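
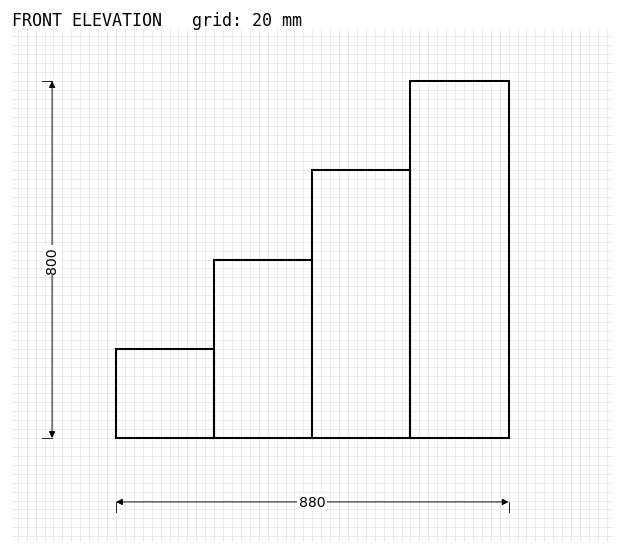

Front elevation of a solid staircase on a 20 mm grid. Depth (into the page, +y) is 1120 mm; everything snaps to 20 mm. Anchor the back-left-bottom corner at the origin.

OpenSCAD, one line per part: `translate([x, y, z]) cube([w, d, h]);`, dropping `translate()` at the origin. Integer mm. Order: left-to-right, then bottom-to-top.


cube([220, 1120, 200]);
translate([220, 0, 0]) cube([220, 1120, 400]);
translate([440, 0, 0]) cube([220, 1120, 600]);
translate([660, 0, 0]) cube([220, 1120, 800]);


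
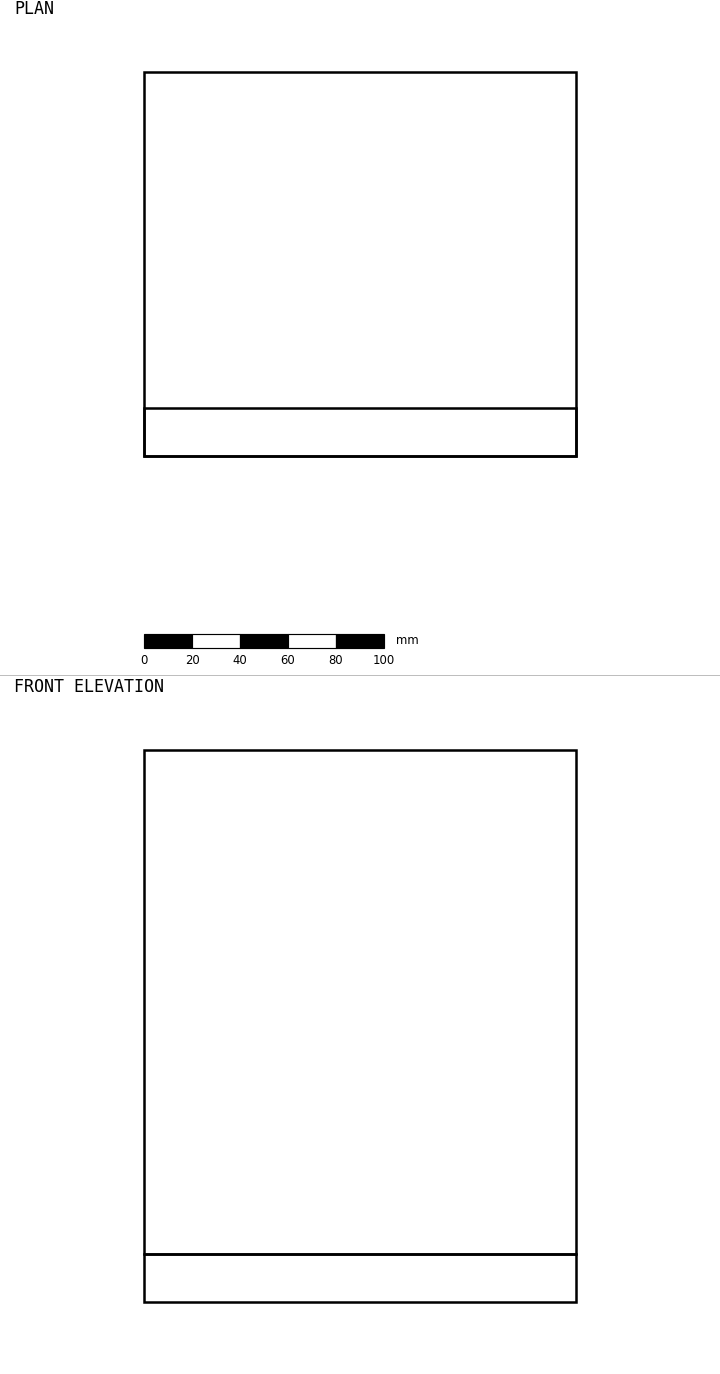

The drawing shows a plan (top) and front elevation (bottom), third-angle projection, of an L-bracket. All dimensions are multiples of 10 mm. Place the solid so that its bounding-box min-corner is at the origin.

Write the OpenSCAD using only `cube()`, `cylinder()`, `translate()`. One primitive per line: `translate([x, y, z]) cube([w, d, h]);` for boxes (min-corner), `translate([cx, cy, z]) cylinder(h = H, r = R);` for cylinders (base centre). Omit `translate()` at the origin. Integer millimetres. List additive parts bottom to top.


cube([180, 160, 20]);
translate([0, 0, 20]) cube([180, 20, 210]);


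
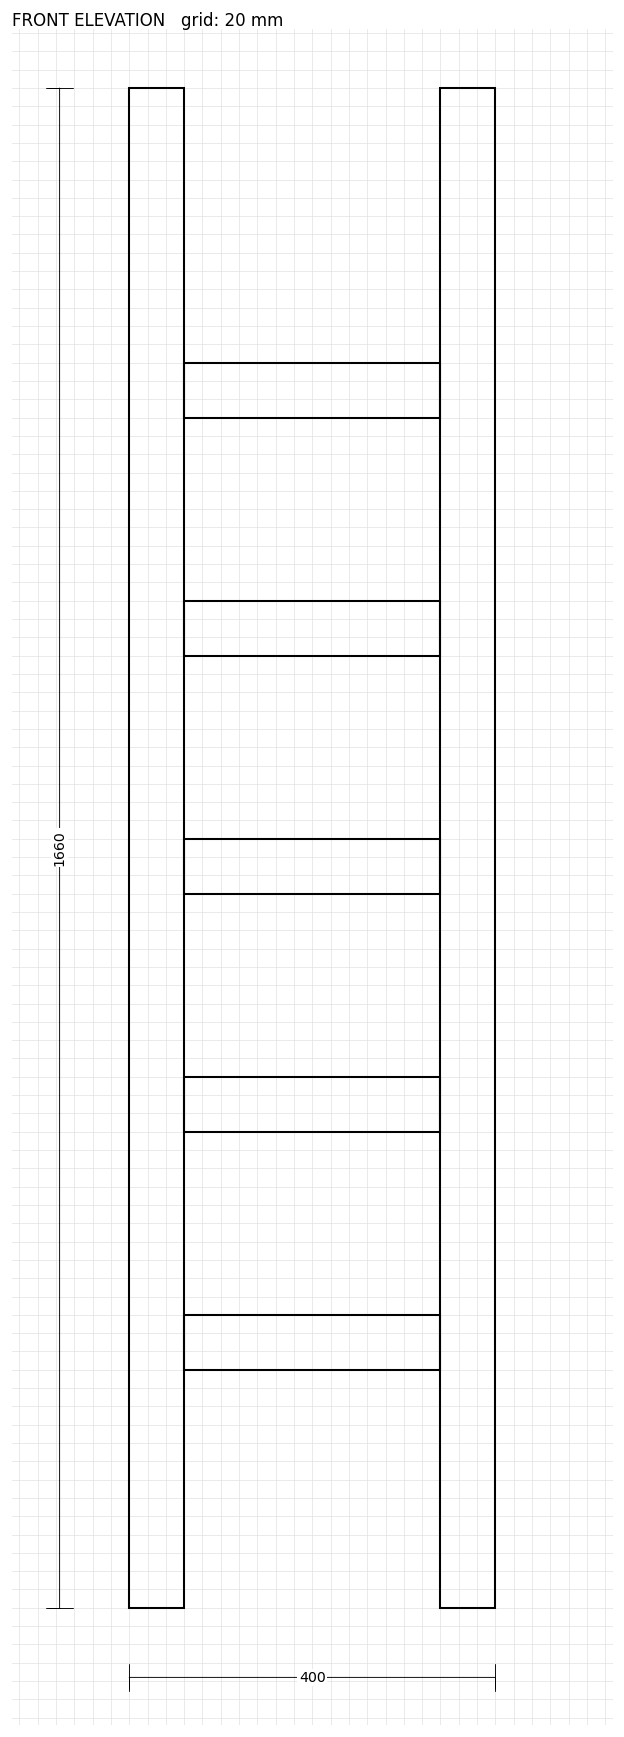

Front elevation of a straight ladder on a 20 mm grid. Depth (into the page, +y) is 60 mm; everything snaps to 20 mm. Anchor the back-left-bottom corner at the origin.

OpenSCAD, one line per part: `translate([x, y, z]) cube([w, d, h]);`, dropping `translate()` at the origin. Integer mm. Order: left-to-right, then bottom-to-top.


cube([60, 60, 1660]);
translate([60, 0, 260]) cube([280, 60, 60]);
translate([60, 0, 520]) cube([280, 60, 60]);
translate([60, 0, 780]) cube([280, 60, 60]);
translate([60, 0, 1040]) cube([280, 60, 60]);
translate([60, 0, 1300]) cube([280, 60, 60]);
translate([340, 0, 0]) cube([60, 60, 1660]);


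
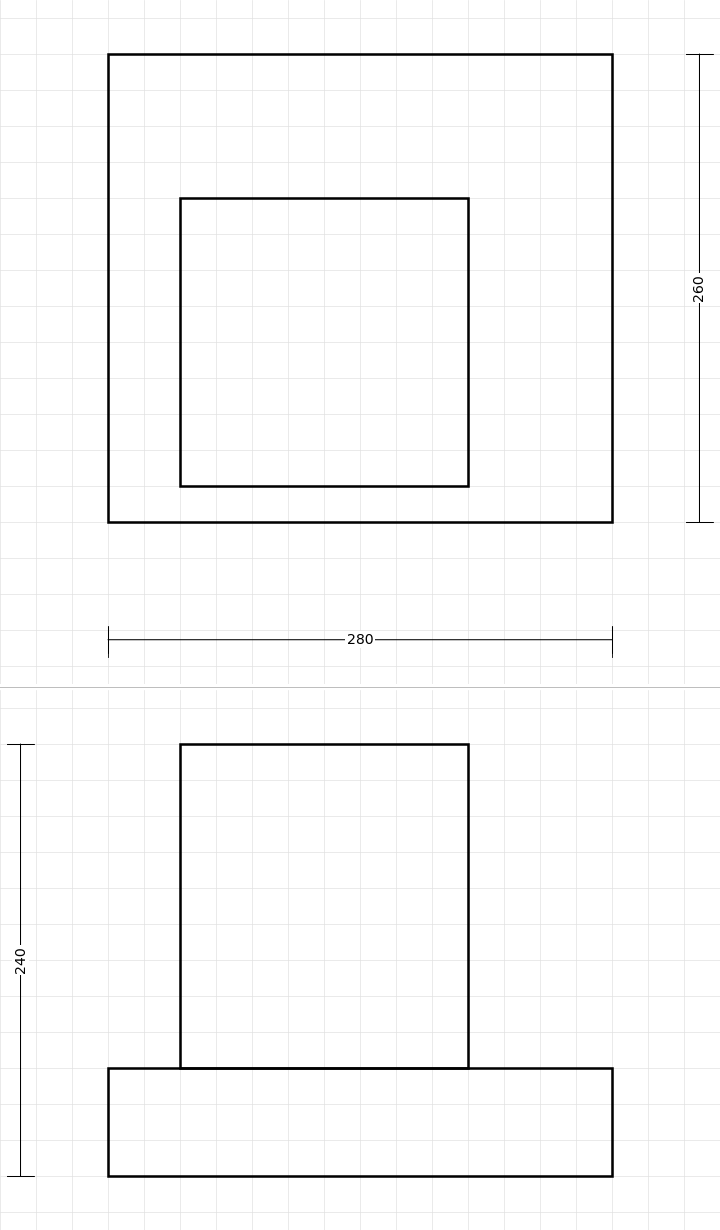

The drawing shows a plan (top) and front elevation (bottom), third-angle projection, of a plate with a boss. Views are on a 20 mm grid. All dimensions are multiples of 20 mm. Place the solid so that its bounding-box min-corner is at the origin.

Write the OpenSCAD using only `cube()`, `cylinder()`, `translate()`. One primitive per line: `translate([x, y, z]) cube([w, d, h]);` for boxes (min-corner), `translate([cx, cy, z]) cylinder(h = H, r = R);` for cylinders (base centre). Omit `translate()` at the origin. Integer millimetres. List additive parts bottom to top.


cube([280, 260, 60]);
translate([40, 20, 60]) cube([160, 160, 180]);


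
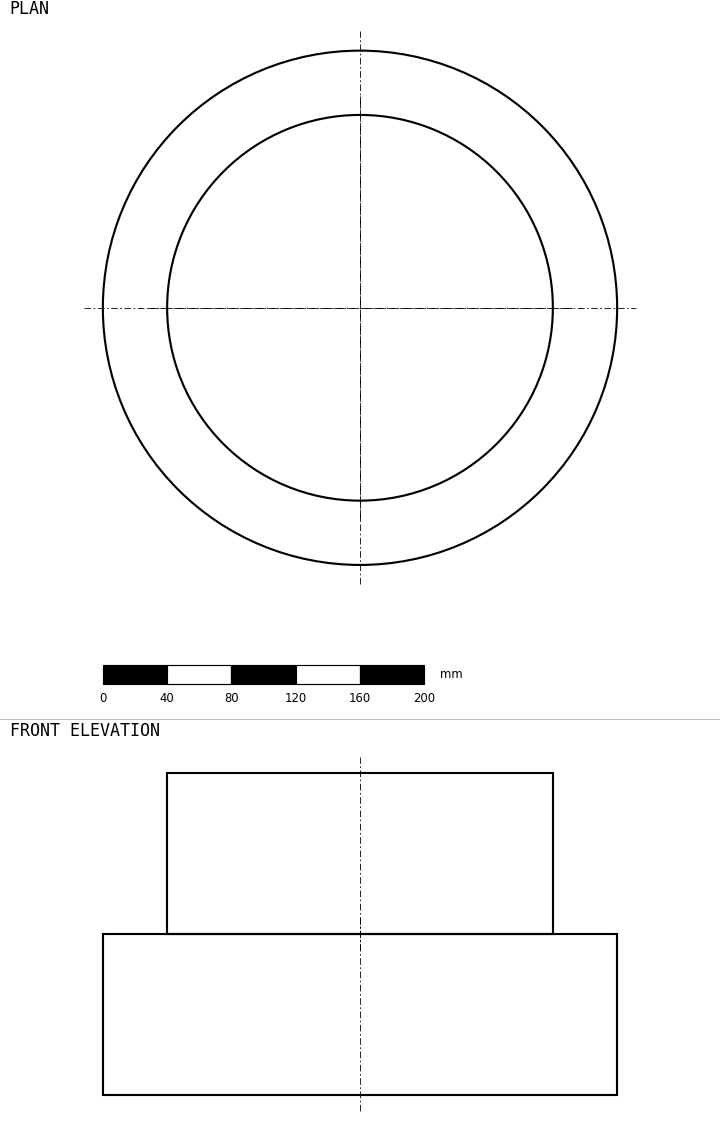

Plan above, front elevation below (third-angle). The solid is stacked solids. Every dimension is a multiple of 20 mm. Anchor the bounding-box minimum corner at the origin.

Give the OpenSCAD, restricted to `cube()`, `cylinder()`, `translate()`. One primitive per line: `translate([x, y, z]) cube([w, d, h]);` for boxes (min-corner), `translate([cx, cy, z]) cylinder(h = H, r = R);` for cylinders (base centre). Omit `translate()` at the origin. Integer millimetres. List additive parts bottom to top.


translate([160, 160, 0]) cylinder(h = 100, r = 160);
translate([160, 160, 100]) cylinder(h = 100, r = 120);


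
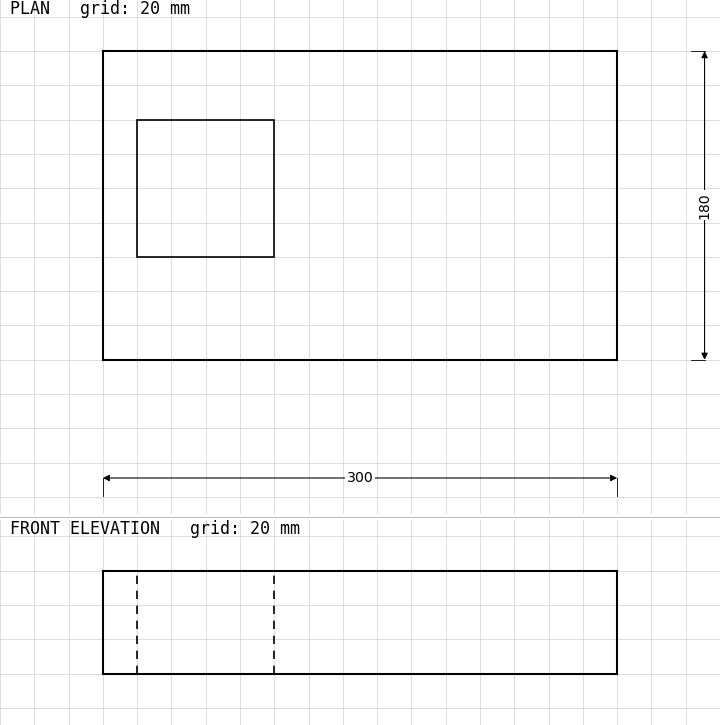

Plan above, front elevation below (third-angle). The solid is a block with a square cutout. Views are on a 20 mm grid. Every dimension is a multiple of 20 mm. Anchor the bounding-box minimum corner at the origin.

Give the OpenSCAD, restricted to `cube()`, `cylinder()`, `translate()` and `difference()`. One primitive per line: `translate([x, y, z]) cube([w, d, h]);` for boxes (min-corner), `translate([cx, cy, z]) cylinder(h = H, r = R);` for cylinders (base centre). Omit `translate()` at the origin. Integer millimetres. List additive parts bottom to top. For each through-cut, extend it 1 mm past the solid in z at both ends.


difference() {
  cube([300, 180, 60]);
  translate([20, 60, -1]) cube([80, 80, 62]);
}


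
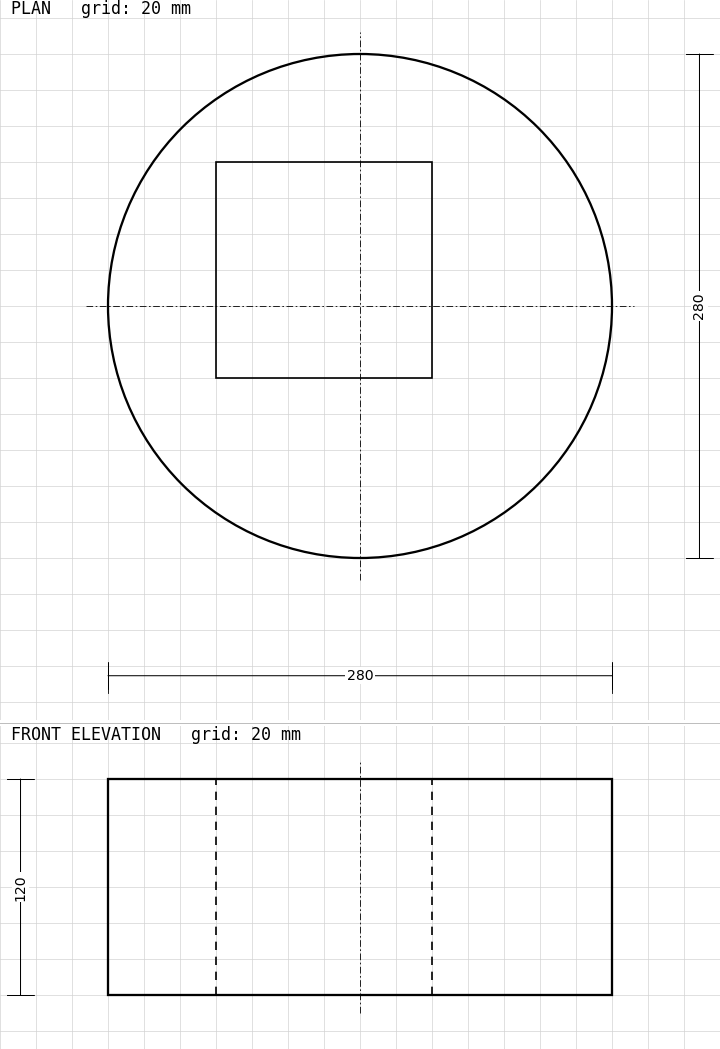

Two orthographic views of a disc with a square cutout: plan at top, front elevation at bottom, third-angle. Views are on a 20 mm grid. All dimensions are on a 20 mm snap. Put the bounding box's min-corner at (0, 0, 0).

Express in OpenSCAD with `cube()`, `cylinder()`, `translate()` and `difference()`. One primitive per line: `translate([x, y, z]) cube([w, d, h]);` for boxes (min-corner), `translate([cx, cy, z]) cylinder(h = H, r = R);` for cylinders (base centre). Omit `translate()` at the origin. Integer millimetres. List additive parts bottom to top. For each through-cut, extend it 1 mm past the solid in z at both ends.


difference() {
  translate([140, 140, 0]) cylinder(h = 120, r = 140);
  translate([60, 100, -1]) cube([120, 120, 122]);
}


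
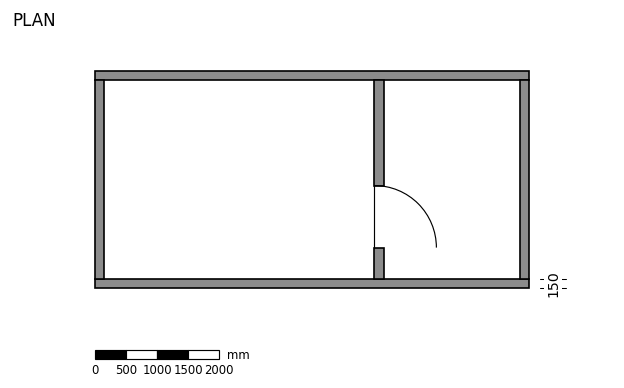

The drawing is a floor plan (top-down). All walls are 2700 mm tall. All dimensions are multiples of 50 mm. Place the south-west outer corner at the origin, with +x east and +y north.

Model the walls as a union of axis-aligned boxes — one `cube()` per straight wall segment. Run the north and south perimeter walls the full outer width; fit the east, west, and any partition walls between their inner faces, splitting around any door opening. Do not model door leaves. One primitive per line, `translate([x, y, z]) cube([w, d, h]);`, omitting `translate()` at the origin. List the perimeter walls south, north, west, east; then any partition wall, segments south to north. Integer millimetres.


cube([7000, 150, 2700]);
translate([0, 3350, 0]) cube([7000, 150, 2700]);
translate([0, 150, 0]) cube([150, 3200, 2700]);
translate([6850, 150, 0]) cube([150, 3200, 2700]);
translate([4500, 150, 0]) cube([150, 500, 2700]);
translate([4500, 1650, 0]) cube([150, 1700, 2700]);


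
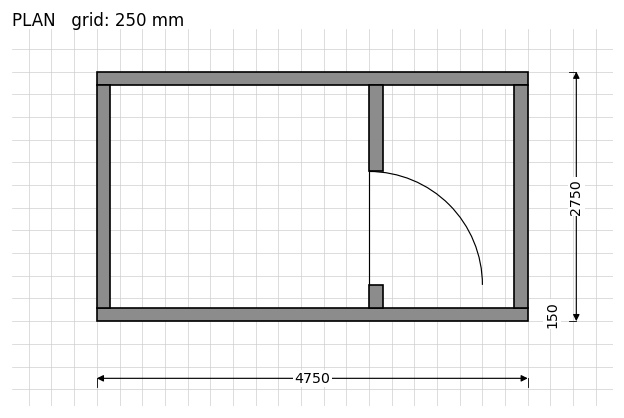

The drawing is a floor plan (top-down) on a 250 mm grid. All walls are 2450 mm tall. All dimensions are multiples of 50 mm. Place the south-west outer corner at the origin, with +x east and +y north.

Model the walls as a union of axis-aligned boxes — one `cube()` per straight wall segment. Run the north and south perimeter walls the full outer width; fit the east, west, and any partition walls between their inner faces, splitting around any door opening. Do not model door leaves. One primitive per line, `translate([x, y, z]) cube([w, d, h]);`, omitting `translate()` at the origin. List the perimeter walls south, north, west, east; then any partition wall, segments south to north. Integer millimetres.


cube([4750, 150, 2450]);
translate([0, 2600, 0]) cube([4750, 150, 2450]);
translate([0, 150, 0]) cube([150, 2450, 2450]);
translate([4600, 150, 0]) cube([150, 2450, 2450]);
translate([3000, 150, 0]) cube([150, 250, 2450]);
translate([3000, 1650, 0]) cube([150, 950, 2450]);


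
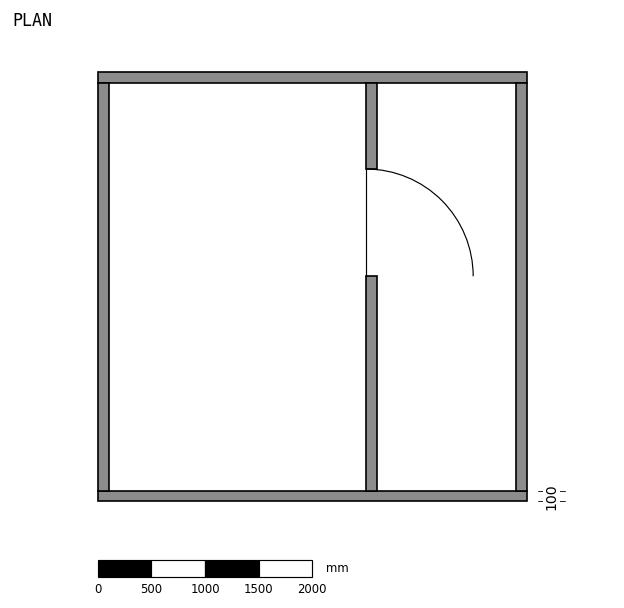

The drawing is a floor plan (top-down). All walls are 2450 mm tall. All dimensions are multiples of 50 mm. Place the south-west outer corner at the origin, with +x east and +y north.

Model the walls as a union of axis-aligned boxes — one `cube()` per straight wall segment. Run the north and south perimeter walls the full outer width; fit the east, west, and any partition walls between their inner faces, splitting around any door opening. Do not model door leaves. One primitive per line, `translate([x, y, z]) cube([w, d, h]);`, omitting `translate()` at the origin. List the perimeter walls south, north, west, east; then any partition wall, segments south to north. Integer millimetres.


cube([4000, 100, 2450]);
translate([0, 3900, 0]) cube([4000, 100, 2450]);
translate([0, 100, 0]) cube([100, 3800, 2450]);
translate([3900, 100, 0]) cube([100, 3800, 2450]);
translate([2500, 100, 0]) cube([100, 2000, 2450]);
translate([2500, 3100, 0]) cube([100, 800, 2450]);


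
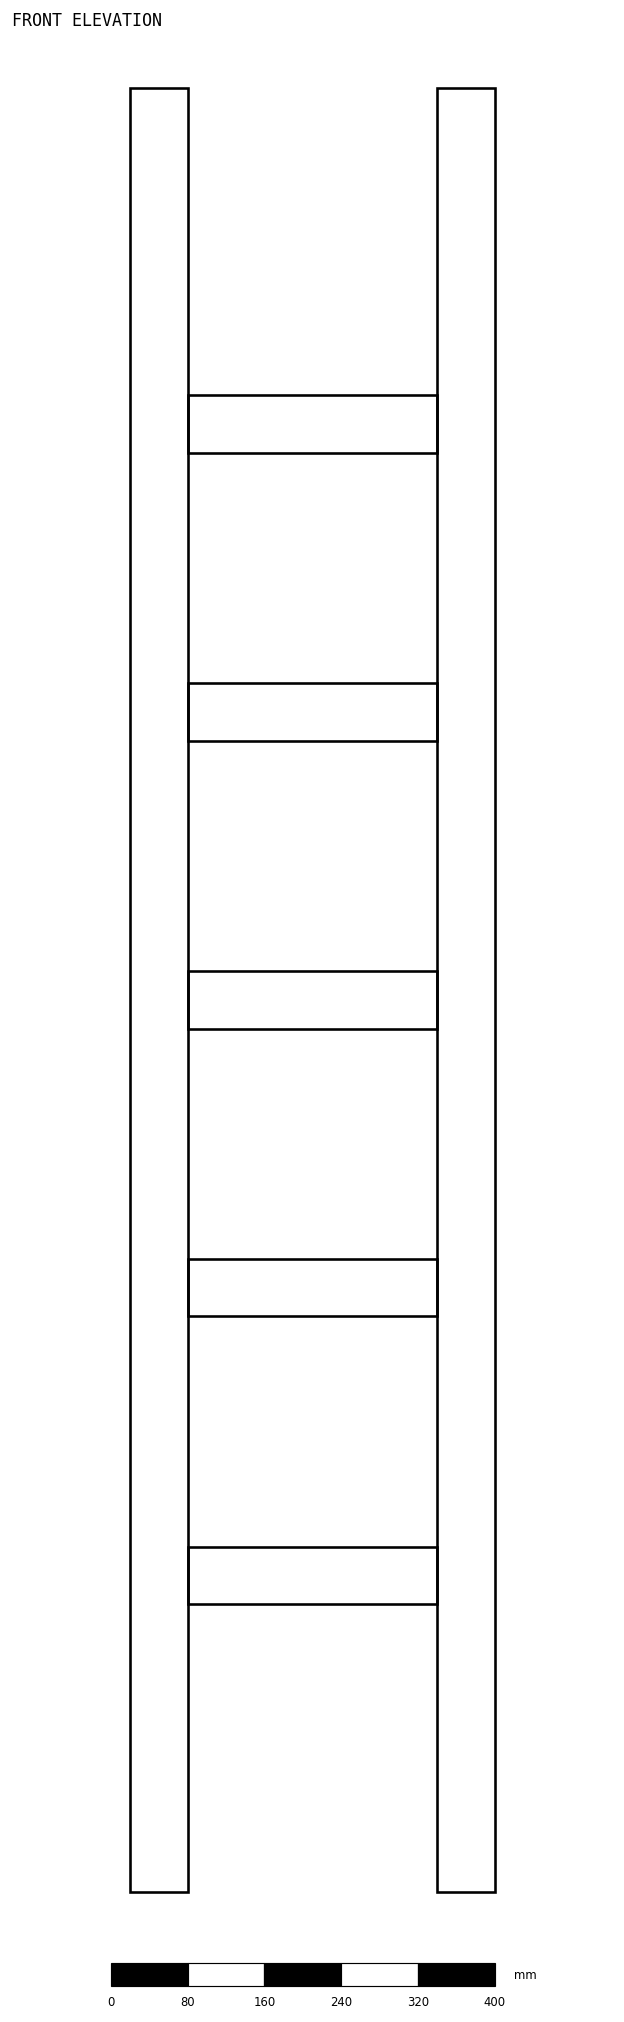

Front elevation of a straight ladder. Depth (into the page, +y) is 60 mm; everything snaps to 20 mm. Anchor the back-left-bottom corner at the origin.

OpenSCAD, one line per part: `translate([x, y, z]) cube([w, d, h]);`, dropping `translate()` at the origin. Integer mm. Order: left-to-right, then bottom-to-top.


cube([60, 60, 1880]);
translate([60, 0, 300]) cube([260, 60, 60]);
translate([60, 0, 600]) cube([260, 60, 60]);
translate([60, 0, 900]) cube([260, 60, 60]);
translate([60, 0, 1200]) cube([260, 60, 60]);
translate([60, 0, 1500]) cube([260, 60, 60]);
translate([320, 0, 0]) cube([60, 60, 1880]);


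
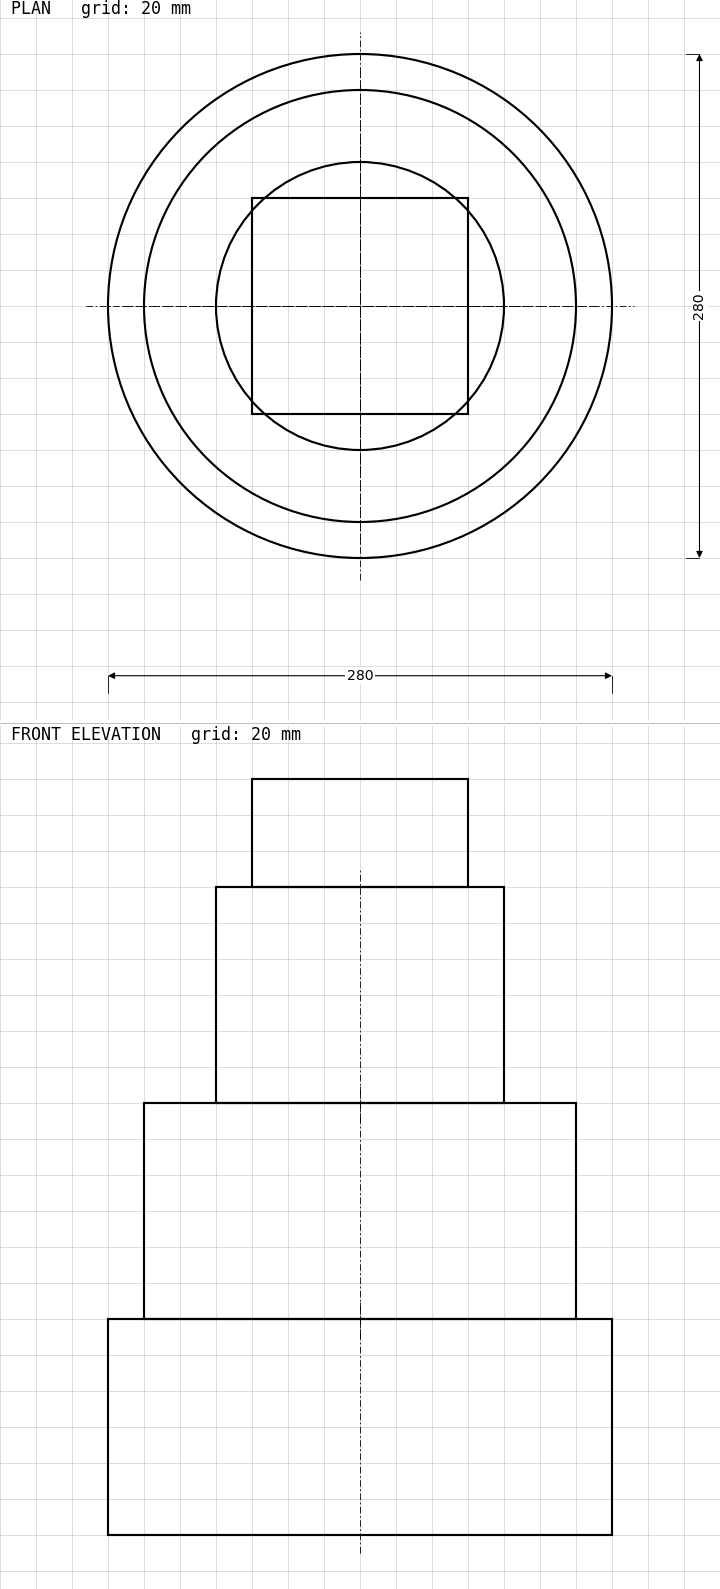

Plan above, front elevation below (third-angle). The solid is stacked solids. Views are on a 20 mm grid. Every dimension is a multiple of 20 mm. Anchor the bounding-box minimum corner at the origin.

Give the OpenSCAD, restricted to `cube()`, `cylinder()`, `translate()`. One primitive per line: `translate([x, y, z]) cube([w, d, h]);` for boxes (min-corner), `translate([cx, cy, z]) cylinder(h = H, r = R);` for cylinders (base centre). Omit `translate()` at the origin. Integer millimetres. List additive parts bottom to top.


translate([140, 140, 0]) cylinder(h = 120, r = 140);
translate([140, 140, 120]) cylinder(h = 120, r = 120);
translate([140, 140, 240]) cylinder(h = 120, r = 80);
translate([80, 80, 360]) cube([120, 120, 60]);


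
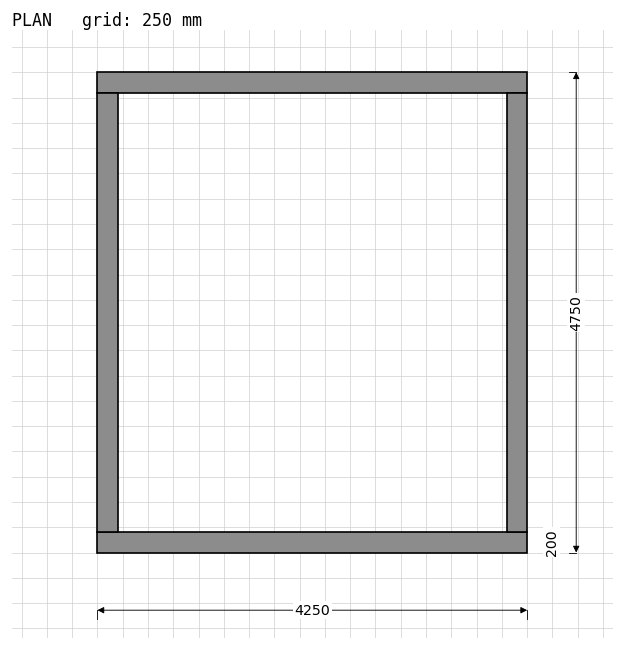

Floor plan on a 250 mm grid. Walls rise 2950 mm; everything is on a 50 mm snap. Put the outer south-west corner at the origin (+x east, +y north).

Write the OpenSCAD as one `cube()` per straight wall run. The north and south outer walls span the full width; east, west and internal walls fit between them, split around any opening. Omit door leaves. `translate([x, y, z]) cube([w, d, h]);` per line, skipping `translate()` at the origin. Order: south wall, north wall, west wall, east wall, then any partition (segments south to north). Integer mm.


cube([4250, 200, 2950]);
translate([0, 4550, 0]) cube([4250, 200, 2950]);
translate([0, 200, 0]) cube([200, 4350, 2950]);
translate([4050, 200, 0]) cube([200, 4350, 2950]);


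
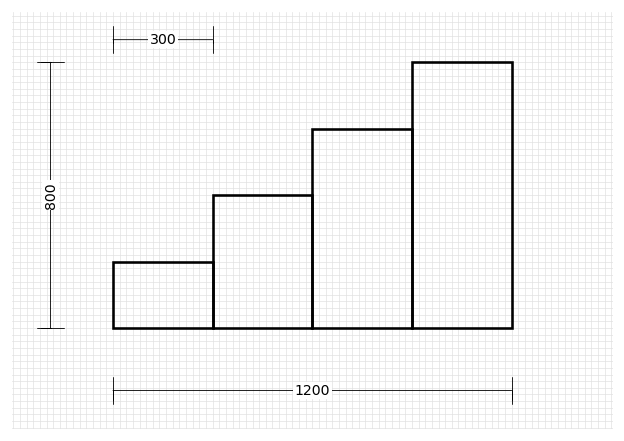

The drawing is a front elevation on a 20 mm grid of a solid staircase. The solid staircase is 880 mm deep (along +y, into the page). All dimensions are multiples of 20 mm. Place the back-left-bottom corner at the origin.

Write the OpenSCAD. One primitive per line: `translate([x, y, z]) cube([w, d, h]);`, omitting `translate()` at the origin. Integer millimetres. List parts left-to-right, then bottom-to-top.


cube([300, 880, 200]);
translate([300, 0, 0]) cube([300, 880, 400]);
translate([600, 0, 0]) cube([300, 880, 600]);
translate([900, 0, 0]) cube([300, 880, 800]);


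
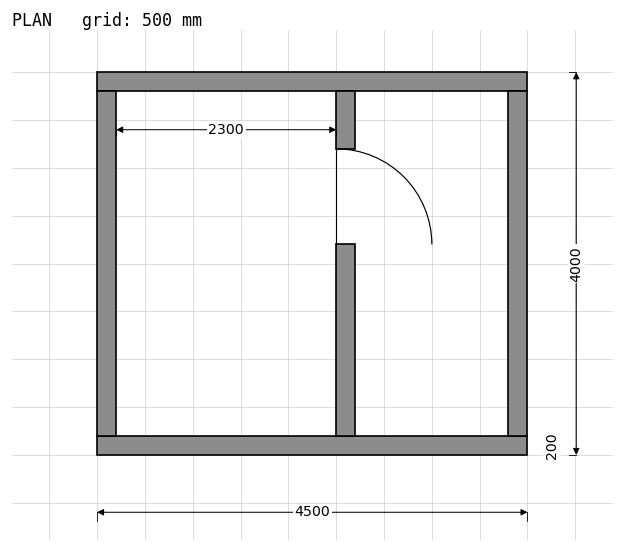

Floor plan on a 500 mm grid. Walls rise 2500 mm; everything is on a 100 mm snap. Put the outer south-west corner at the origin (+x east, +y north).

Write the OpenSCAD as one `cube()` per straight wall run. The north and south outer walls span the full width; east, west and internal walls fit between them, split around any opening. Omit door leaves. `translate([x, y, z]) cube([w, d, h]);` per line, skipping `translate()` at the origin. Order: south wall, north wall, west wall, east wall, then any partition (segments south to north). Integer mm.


cube([4500, 200, 2500]);
translate([0, 3800, 0]) cube([4500, 200, 2500]);
translate([0, 200, 0]) cube([200, 3600, 2500]);
translate([4300, 200, 0]) cube([200, 3600, 2500]);
translate([2500, 200, 0]) cube([200, 2000, 2500]);
translate([2500, 3200, 0]) cube([200, 600, 2500]);


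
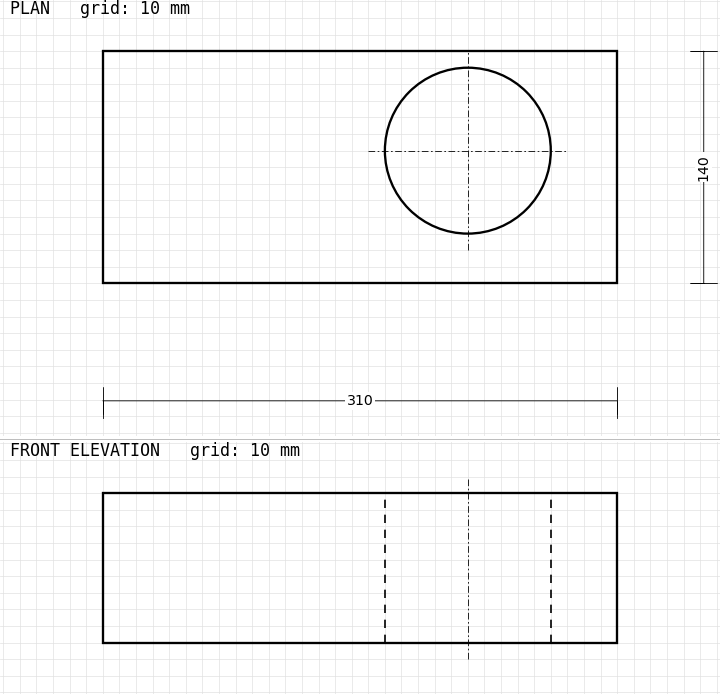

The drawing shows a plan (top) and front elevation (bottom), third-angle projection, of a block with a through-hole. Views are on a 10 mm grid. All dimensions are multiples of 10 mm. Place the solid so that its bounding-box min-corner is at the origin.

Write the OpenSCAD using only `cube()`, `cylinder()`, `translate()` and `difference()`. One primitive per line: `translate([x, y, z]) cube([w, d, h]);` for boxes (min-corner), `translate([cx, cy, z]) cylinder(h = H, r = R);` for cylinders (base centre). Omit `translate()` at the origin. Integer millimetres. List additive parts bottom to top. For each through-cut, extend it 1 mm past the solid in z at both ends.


difference() {
  cube([310, 140, 90]);
  translate([220, 80, -1]) cylinder(h = 92, r = 50);
}


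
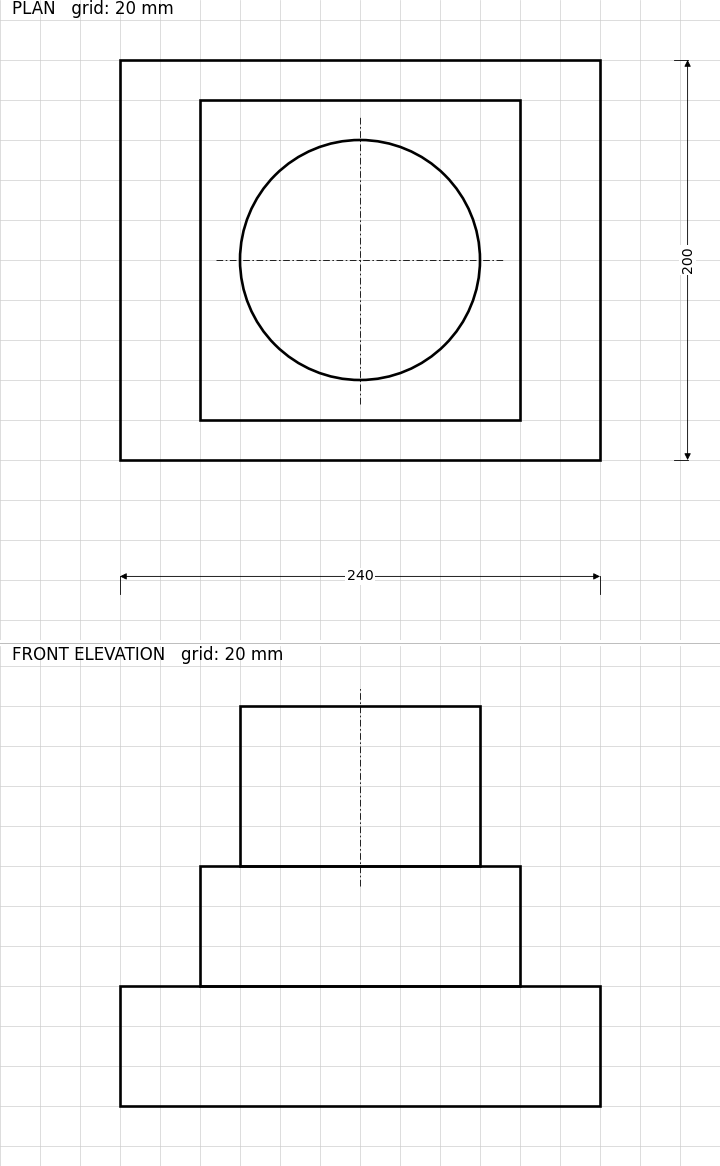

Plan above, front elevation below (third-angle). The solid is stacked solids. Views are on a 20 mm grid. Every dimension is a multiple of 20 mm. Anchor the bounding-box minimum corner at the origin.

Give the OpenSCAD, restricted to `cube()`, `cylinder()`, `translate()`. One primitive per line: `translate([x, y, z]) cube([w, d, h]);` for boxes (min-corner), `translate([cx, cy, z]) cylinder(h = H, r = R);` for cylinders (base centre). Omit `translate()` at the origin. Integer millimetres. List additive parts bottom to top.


cube([240, 200, 60]);
translate([40, 20, 60]) cube([160, 160, 60]);
translate([120, 100, 120]) cylinder(h = 80, r = 60);


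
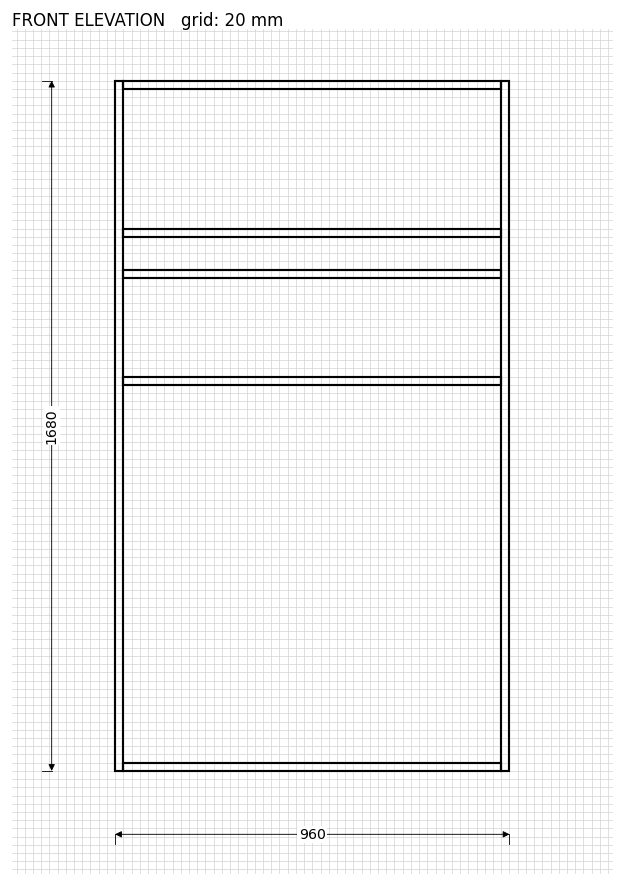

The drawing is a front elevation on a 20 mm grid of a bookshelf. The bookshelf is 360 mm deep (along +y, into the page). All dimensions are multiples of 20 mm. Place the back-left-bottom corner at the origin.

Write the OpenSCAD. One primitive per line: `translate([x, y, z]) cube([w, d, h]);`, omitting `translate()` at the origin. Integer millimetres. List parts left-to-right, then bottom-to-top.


cube([20, 360, 1680]);
translate([20, 0, 0]) cube([920, 360, 20]);
translate([20, 0, 940]) cube([920, 360, 20]);
translate([20, 0, 1200]) cube([920, 360, 20]);
translate([20, 0, 1300]) cube([920, 360, 20]);
translate([20, 0, 1660]) cube([920, 360, 20]);
translate([940, 0, 0]) cube([20, 360, 1680]);


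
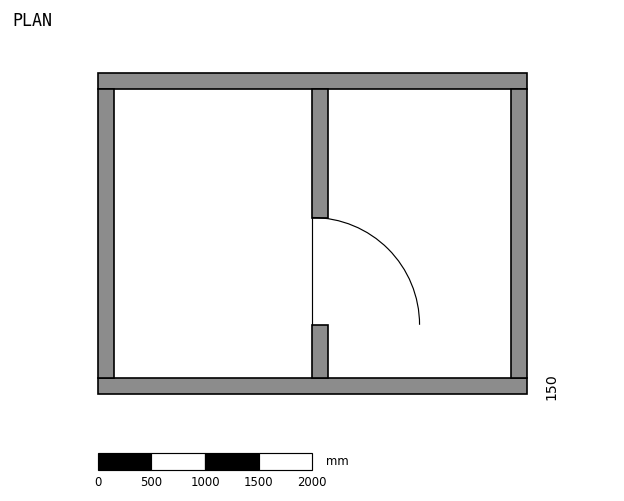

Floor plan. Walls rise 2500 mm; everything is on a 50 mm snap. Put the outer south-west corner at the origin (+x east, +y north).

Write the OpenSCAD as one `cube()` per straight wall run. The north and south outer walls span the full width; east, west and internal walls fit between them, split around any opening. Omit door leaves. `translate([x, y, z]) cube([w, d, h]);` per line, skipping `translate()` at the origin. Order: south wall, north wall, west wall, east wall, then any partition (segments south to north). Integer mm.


cube([4000, 150, 2500]);
translate([0, 2850, 0]) cube([4000, 150, 2500]);
translate([0, 150, 0]) cube([150, 2700, 2500]);
translate([3850, 150, 0]) cube([150, 2700, 2500]);
translate([2000, 150, 0]) cube([150, 500, 2500]);
translate([2000, 1650, 0]) cube([150, 1200, 2500]);


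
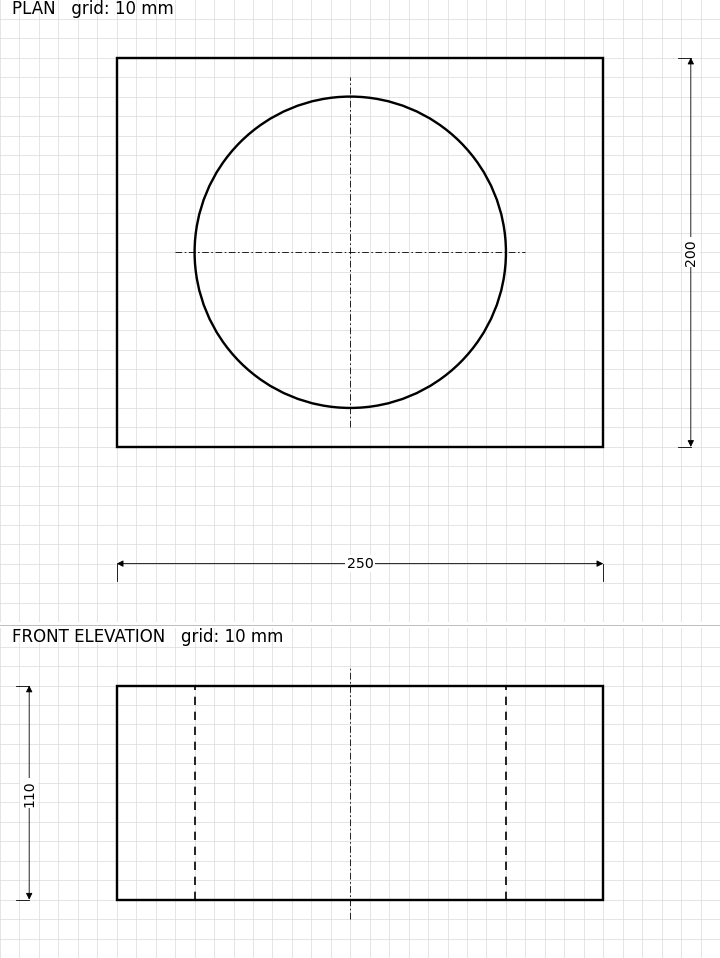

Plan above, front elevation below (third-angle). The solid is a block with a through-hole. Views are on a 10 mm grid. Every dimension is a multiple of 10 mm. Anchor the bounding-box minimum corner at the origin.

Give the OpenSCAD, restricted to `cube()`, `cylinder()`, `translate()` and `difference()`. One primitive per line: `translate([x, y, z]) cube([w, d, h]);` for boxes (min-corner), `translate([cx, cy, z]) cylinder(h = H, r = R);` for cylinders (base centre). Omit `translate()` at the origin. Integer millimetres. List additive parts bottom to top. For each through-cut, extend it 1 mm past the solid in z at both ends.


difference() {
  cube([250, 200, 110]);
  translate([120, 100, -1]) cylinder(h = 112, r = 80);
}


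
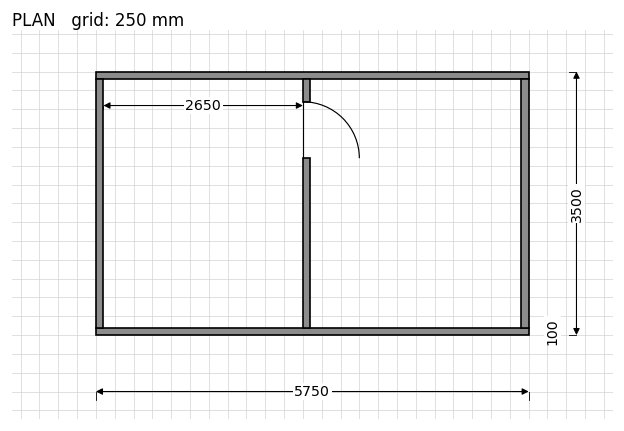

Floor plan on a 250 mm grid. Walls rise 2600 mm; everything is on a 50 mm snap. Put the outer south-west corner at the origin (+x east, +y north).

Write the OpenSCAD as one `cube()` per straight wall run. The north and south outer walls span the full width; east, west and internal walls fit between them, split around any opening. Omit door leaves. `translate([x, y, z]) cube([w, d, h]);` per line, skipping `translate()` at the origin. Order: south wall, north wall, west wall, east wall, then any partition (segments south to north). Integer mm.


cube([5750, 100, 2600]);
translate([0, 3400, 0]) cube([5750, 100, 2600]);
translate([0, 100, 0]) cube([100, 3300, 2600]);
translate([5650, 100, 0]) cube([100, 3300, 2600]);
translate([2750, 100, 0]) cube([100, 2250, 2600]);
translate([2750, 3100, 0]) cube([100, 300, 2600]);


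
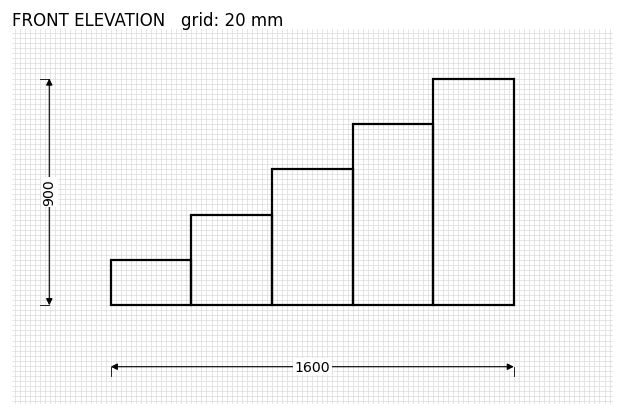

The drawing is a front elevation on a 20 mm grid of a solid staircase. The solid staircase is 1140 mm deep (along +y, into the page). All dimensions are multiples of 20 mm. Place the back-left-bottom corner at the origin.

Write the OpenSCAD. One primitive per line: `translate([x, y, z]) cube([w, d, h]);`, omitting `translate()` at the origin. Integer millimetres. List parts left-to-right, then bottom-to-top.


cube([320, 1140, 180]);
translate([320, 0, 0]) cube([320, 1140, 360]);
translate([640, 0, 0]) cube([320, 1140, 540]);
translate([960, 0, 0]) cube([320, 1140, 720]);
translate([1280, 0, 0]) cube([320, 1140, 900]);


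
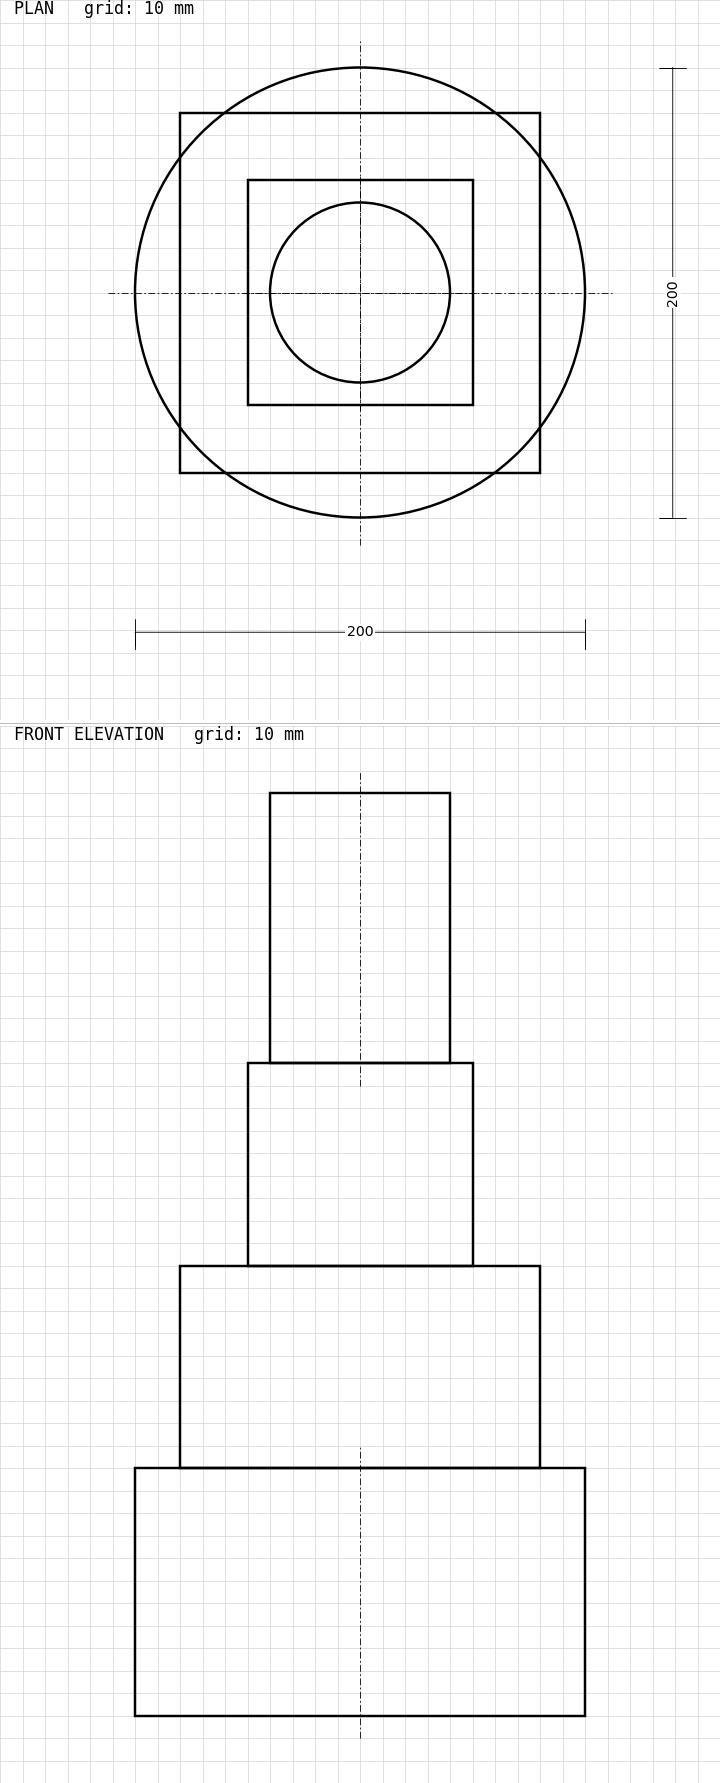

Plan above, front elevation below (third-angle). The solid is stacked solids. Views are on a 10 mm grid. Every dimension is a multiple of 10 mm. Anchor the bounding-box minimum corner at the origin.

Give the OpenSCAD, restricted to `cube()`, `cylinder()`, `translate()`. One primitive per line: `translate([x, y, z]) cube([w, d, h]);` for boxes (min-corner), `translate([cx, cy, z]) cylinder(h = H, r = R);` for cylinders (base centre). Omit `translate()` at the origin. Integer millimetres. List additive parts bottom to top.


translate([100, 100, 0]) cylinder(h = 110, r = 100);
translate([20, 20, 110]) cube([160, 160, 90]);
translate([50, 50, 200]) cube([100, 100, 90]);
translate([100, 100, 290]) cylinder(h = 120, r = 40);


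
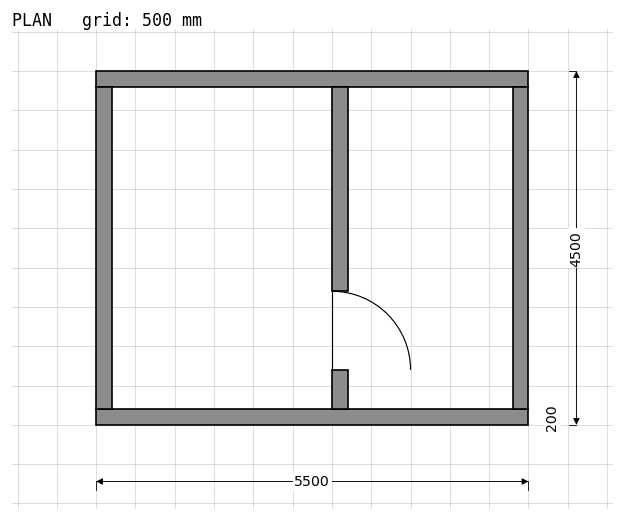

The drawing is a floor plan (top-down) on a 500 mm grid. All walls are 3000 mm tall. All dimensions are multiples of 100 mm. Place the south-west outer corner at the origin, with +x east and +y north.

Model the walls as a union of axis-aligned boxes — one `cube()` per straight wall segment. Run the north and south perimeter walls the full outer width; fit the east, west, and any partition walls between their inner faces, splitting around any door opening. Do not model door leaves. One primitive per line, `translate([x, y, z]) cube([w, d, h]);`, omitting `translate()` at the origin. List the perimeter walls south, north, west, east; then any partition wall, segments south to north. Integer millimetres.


cube([5500, 200, 3000]);
translate([0, 4300, 0]) cube([5500, 200, 3000]);
translate([0, 200, 0]) cube([200, 4100, 3000]);
translate([5300, 200, 0]) cube([200, 4100, 3000]);
translate([3000, 200, 0]) cube([200, 500, 3000]);
translate([3000, 1700, 0]) cube([200, 2600, 3000]);


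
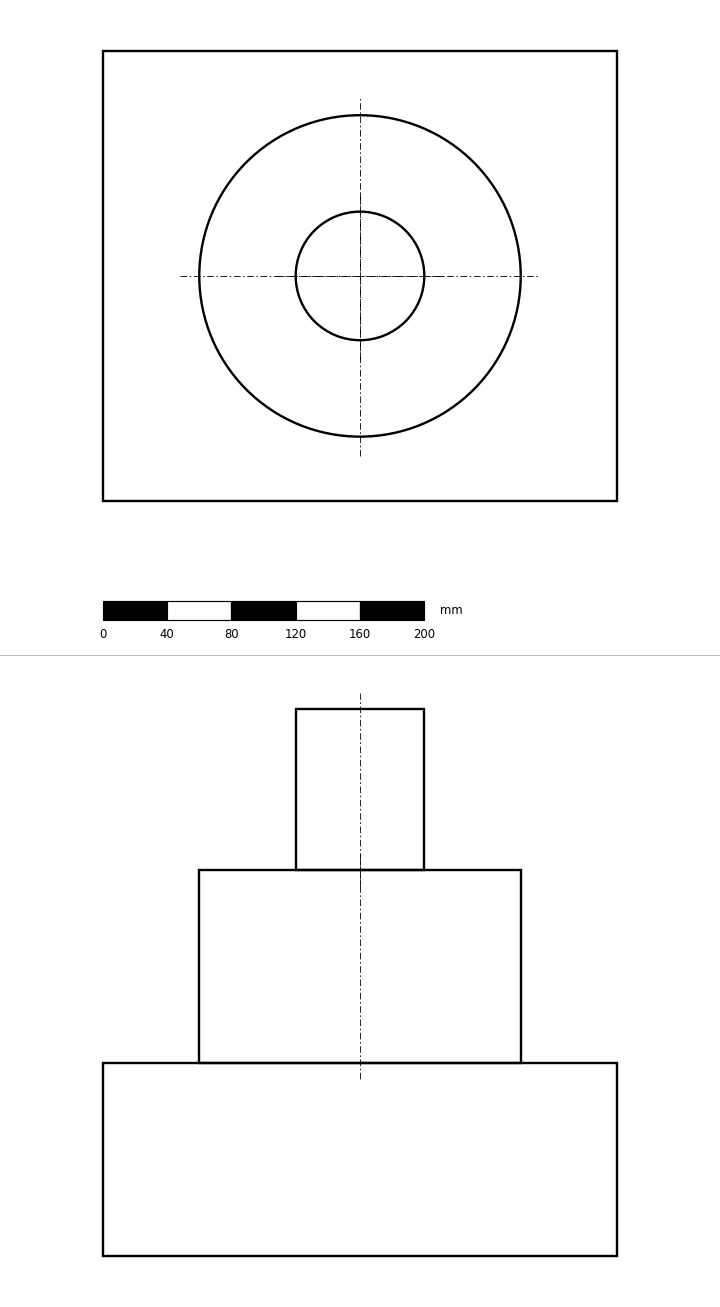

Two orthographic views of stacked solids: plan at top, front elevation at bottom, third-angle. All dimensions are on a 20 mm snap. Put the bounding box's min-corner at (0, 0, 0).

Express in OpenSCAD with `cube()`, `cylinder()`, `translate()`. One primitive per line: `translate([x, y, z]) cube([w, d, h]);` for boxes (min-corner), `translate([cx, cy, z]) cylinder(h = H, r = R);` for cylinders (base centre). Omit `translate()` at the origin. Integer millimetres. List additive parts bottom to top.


cube([320, 280, 120]);
translate([160, 140, 120]) cylinder(h = 120, r = 100);
translate([160, 140, 240]) cylinder(h = 100, r = 40);


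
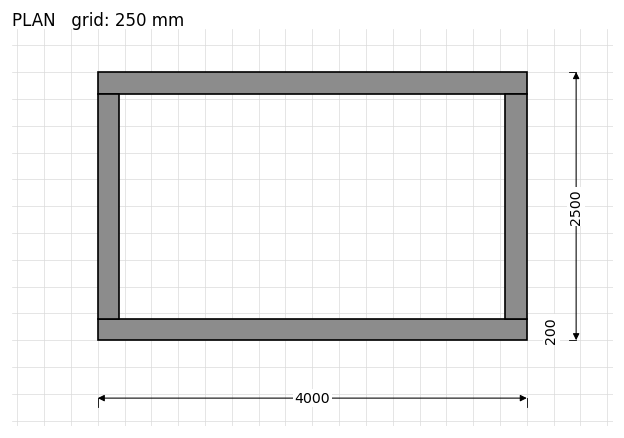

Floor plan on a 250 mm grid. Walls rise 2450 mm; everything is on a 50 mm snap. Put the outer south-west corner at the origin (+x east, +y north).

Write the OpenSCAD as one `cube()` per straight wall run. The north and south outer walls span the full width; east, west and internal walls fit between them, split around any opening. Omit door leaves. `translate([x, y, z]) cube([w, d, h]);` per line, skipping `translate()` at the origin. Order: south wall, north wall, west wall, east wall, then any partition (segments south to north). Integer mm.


cube([4000, 200, 2450]);
translate([0, 2300, 0]) cube([4000, 200, 2450]);
translate([0, 200, 0]) cube([200, 2100, 2450]);
translate([3800, 200, 0]) cube([200, 2100, 2450]);


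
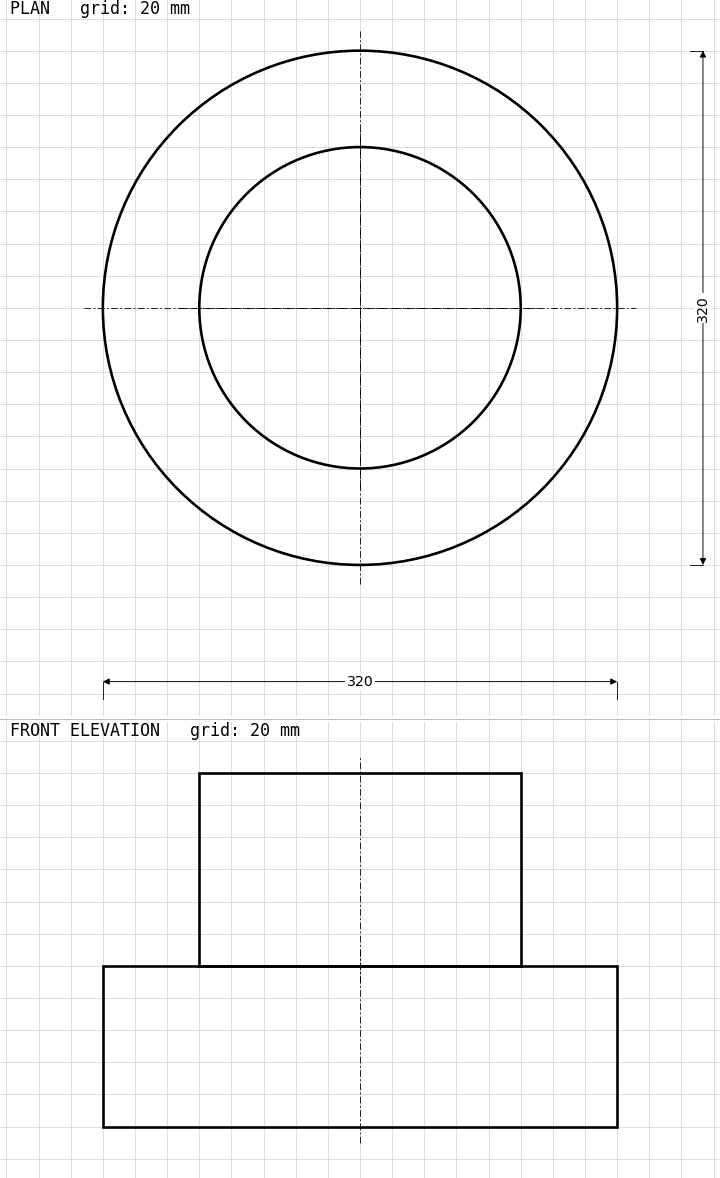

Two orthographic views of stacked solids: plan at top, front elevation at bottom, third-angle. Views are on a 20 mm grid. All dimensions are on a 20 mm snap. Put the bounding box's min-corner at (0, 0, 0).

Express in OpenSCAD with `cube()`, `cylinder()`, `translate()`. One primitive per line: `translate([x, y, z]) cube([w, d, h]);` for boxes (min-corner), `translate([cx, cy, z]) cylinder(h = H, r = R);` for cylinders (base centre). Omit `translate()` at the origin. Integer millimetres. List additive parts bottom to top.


translate([160, 160, 0]) cylinder(h = 100, r = 160);
translate([160, 160, 100]) cylinder(h = 120, r = 100);


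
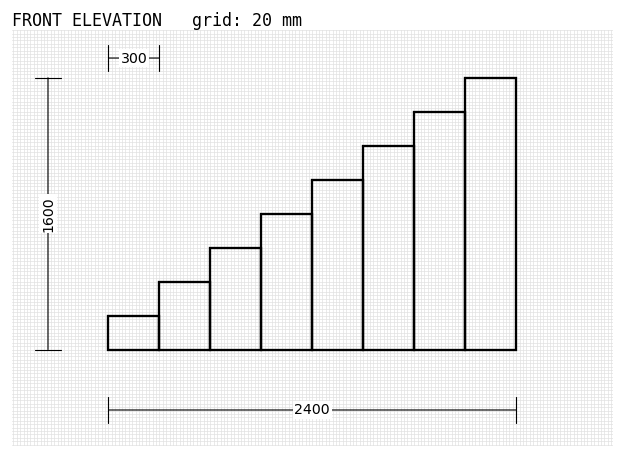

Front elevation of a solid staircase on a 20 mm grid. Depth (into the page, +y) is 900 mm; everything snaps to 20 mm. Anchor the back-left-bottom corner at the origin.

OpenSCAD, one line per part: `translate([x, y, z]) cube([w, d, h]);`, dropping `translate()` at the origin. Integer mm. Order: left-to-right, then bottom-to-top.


cube([300, 900, 200]);
translate([300, 0, 0]) cube([300, 900, 400]);
translate([600, 0, 0]) cube([300, 900, 600]);
translate([900, 0, 0]) cube([300, 900, 800]);
translate([1200, 0, 0]) cube([300, 900, 1000]);
translate([1500, 0, 0]) cube([300, 900, 1200]);
translate([1800, 0, 0]) cube([300, 900, 1400]);
translate([2100, 0, 0]) cube([300, 900, 1600]);


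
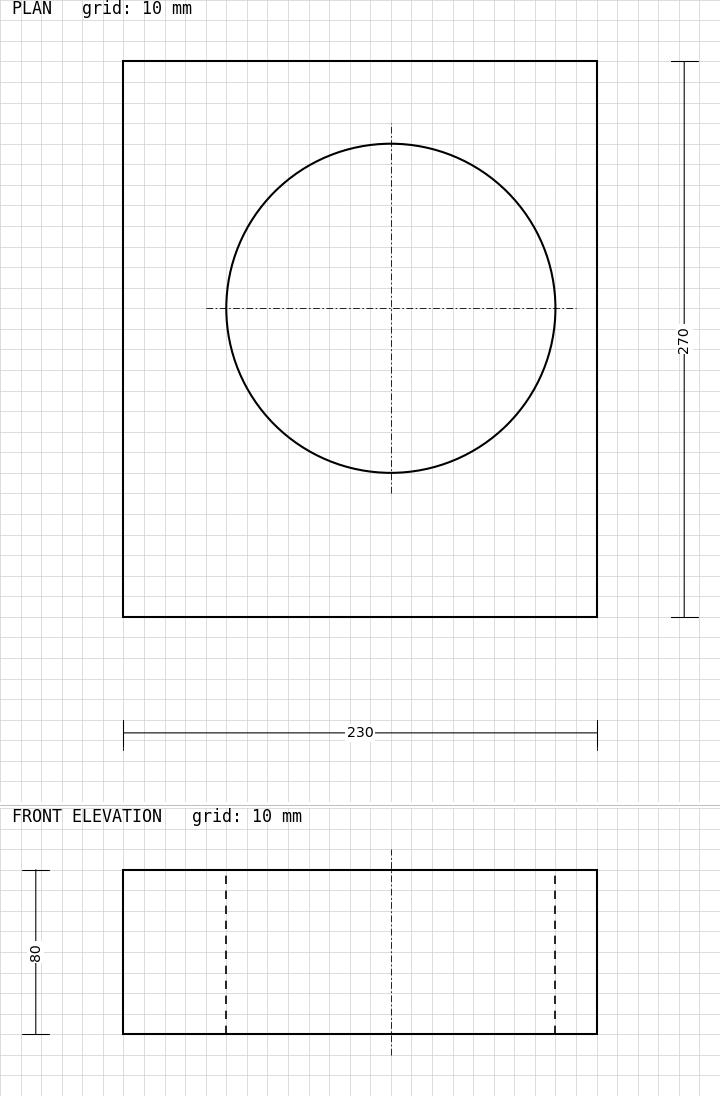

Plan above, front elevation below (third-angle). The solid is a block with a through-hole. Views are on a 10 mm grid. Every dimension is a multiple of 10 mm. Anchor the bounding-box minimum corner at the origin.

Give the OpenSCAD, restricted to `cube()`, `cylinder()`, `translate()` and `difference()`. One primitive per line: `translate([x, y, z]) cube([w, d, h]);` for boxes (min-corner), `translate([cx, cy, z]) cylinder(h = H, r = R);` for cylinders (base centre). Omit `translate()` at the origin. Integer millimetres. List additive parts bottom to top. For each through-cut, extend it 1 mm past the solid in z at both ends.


difference() {
  cube([230, 270, 80]);
  translate([130, 150, -1]) cylinder(h = 82, r = 80);
}


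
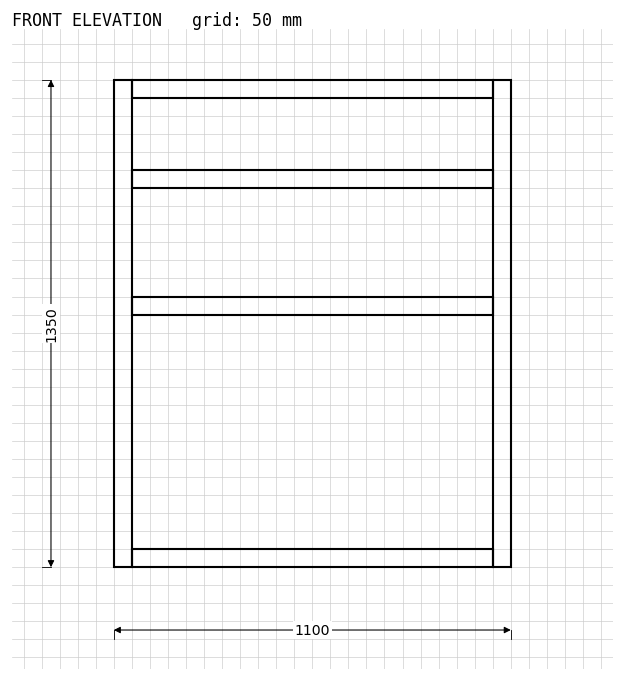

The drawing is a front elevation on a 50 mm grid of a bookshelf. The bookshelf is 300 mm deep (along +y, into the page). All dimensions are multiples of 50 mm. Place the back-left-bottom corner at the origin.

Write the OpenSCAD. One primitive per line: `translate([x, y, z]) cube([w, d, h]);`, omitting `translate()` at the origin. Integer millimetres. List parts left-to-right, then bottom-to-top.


cube([50, 300, 1350]);
translate([50, 0, 0]) cube([1000, 300, 50]);
translate([50, 0, 700]) cube([1000, 300, 50]);
translate([50, 0, 1050]) cube([1000, 300, 50]);
translate([50, 0, 1300]) cube([1000, 300, 50]);
translate([1050, 0, 0]) cube([50, 300, 1350]);


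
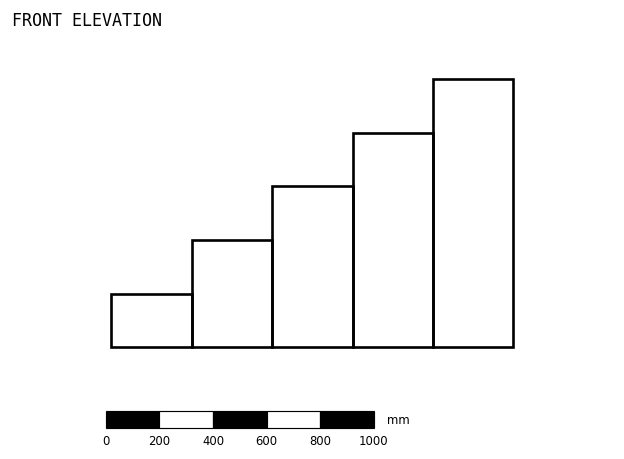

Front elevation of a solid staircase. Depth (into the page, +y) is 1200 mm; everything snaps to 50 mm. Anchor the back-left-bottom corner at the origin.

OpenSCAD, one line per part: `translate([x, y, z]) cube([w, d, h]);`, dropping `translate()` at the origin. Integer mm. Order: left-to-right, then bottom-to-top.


cube([300, 1200, 200]);
translate([300, 0, 0]) cube([300, 1200, 400]);
translate([600, 0, 0]) cube([300, 1200, 600]);
translate([900, 0, 0]) cube([300, 1200, 800]);
translate([1200, 0, 0]) cube([300, 1200, 1000]);


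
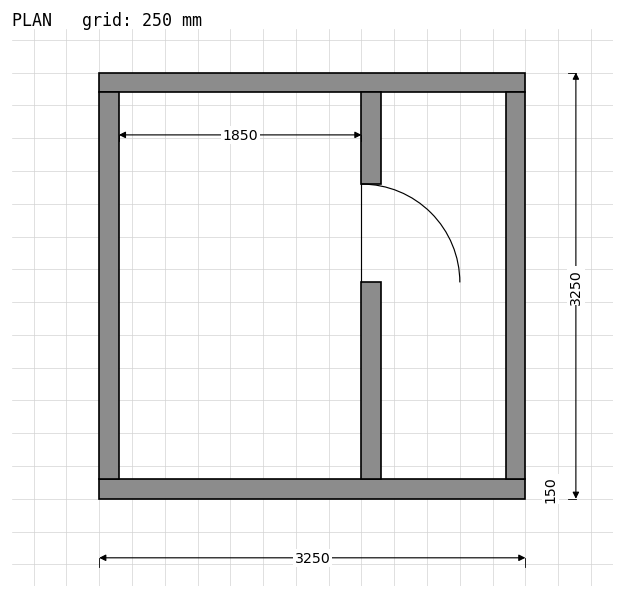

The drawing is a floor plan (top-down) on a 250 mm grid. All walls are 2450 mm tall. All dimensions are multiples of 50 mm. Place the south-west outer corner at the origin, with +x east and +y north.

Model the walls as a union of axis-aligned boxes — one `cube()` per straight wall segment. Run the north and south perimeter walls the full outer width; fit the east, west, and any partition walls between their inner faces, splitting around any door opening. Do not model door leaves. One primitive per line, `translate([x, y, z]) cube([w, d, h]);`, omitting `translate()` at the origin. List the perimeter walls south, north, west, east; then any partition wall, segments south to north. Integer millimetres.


cube([3250, 150, 2450]);
translate([0, 3100, 0]) cube([3250, 150, 2450]);
translate([0, 150, 0]) cube([150, 2950, 2450]);
translate([3100, 150, 0]) cube([150, 2950, 2450]);
translate([2000, 150, 0]) cube([150, 1500, 2450]);
translate([2000, 2400, 0]) cube([150, 700, 2450]);


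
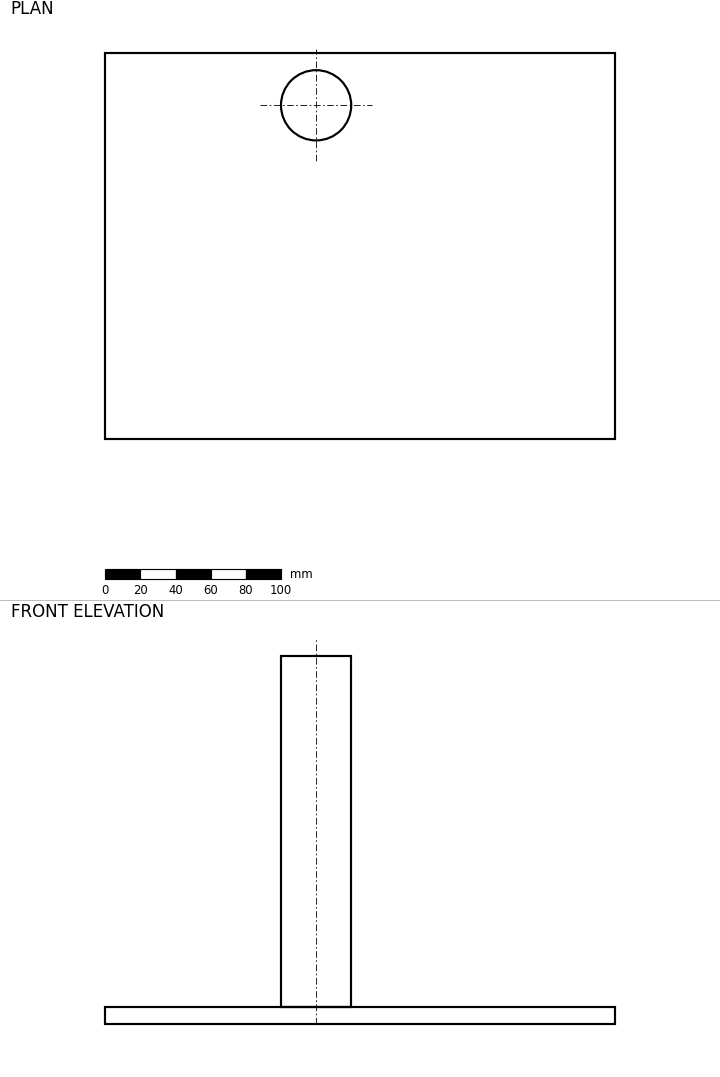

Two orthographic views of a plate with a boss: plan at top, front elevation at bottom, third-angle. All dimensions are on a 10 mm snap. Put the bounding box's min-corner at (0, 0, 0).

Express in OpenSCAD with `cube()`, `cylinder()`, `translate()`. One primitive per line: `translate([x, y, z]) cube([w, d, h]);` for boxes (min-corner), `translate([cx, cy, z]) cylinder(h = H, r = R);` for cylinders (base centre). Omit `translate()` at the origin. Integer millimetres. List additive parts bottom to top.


cube([290, 220, 10]);
translate([120, 190, 10]) cylinder(h = 200, r = 20);


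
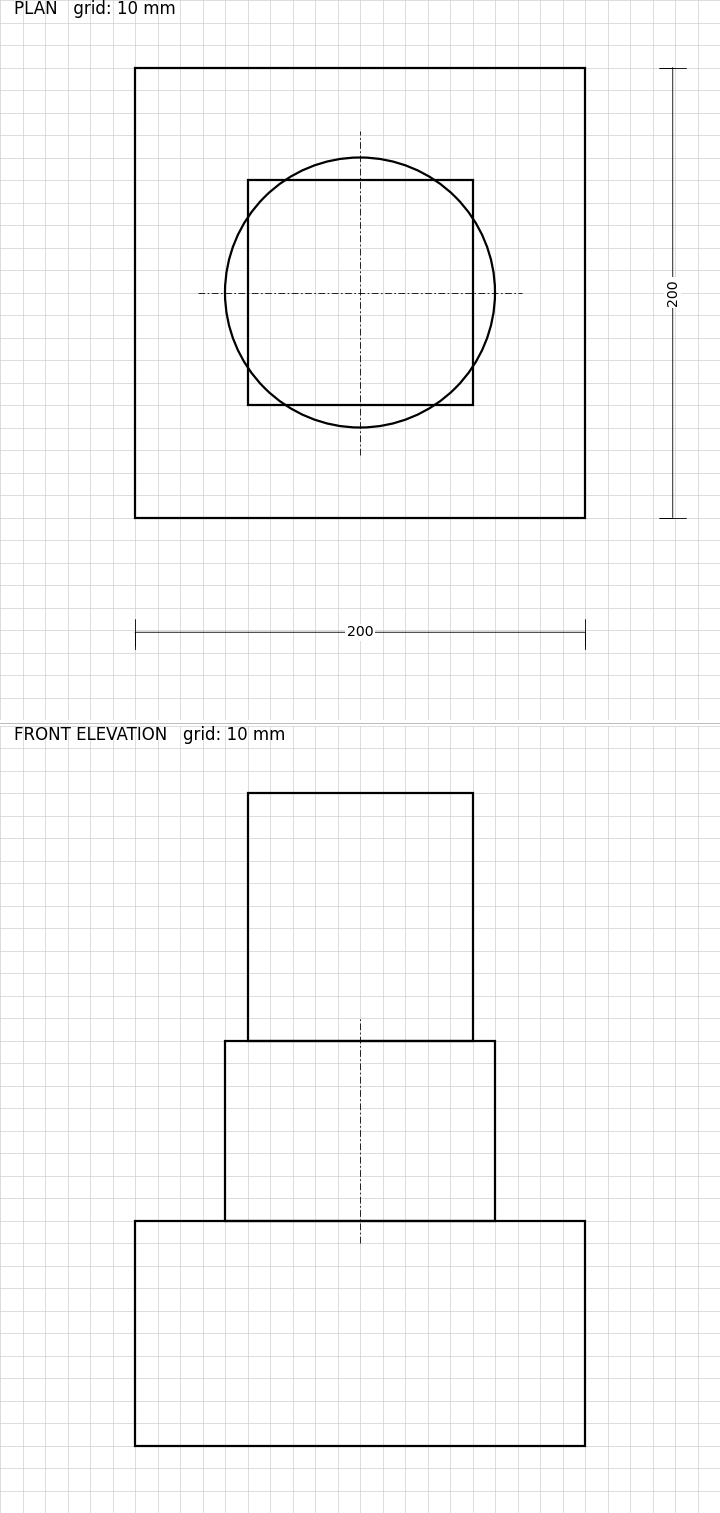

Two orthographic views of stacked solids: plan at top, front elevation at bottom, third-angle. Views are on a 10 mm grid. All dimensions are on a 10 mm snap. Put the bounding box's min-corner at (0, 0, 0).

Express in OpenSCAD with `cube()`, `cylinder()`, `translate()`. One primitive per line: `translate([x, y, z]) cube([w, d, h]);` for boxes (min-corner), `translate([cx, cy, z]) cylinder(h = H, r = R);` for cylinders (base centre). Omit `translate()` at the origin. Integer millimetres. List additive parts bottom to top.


cube([200, 200, 100]);
translate([100, 100, 100]) cylinder(h = 80, r = 60);
translate([50, 50, 180]) cube([100, 100, 110]);


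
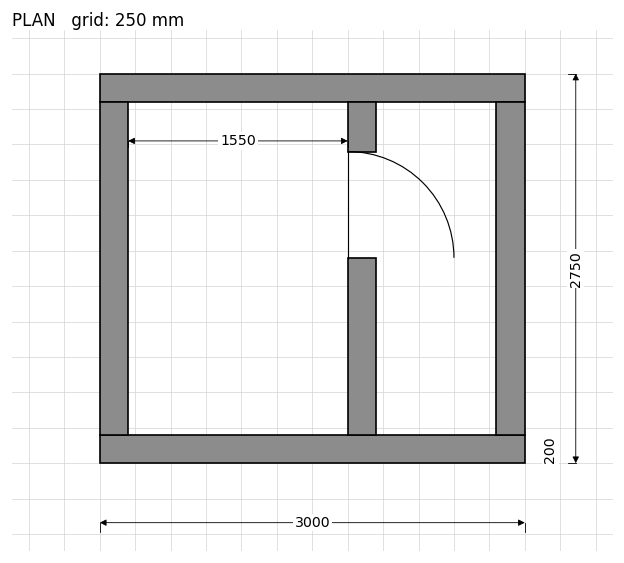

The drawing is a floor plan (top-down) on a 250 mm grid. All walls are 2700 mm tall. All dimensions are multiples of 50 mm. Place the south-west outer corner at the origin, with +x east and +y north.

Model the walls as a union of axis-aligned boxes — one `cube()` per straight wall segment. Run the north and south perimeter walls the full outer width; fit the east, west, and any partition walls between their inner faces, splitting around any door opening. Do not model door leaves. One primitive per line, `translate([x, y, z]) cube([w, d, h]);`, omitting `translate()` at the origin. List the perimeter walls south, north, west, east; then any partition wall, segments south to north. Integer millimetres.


cube([3000, 200, 2700]);
translate([0, 2550, 0]) cube([3000, 200, 2700]);
translate([0, 200, 0]) cube([200, 2350, 2700]);
translate([2800, 200, 0]) cube([200, 2350, 2700]);
translate([1750, 200, 0]) cube([200, 1250, 2700]);
translate([1750, 2200, 0]) cube([200, 350, 2700]);


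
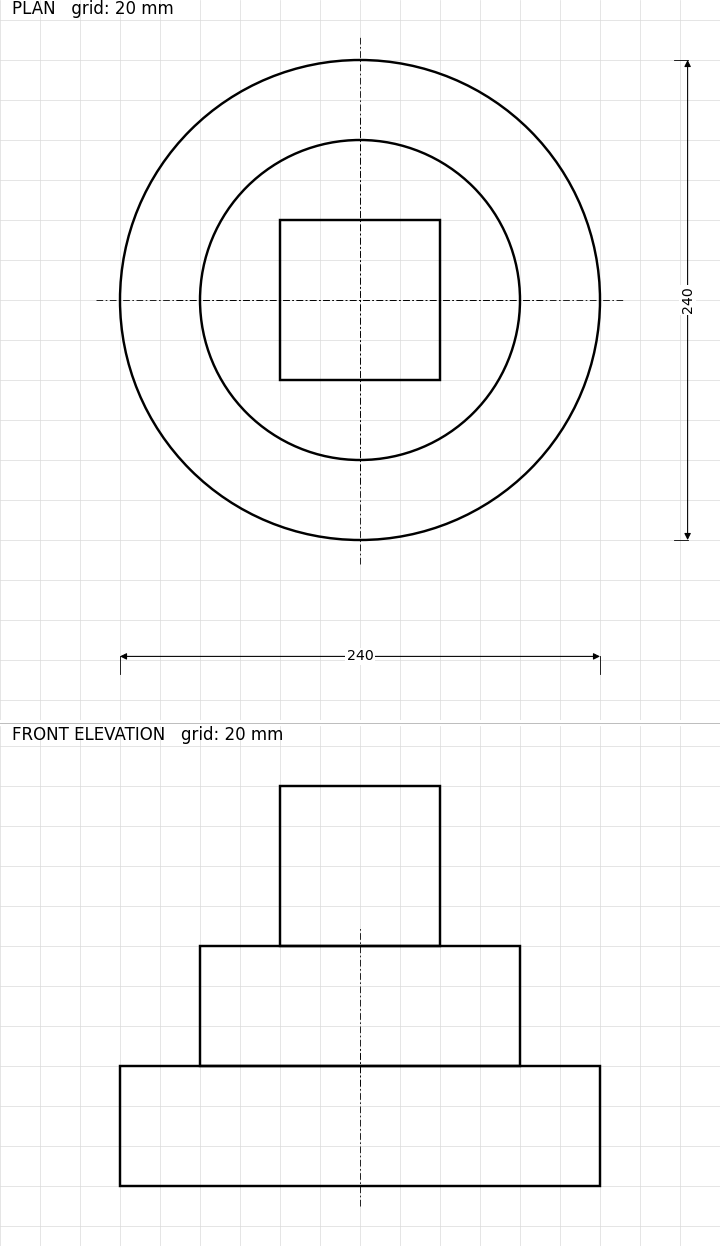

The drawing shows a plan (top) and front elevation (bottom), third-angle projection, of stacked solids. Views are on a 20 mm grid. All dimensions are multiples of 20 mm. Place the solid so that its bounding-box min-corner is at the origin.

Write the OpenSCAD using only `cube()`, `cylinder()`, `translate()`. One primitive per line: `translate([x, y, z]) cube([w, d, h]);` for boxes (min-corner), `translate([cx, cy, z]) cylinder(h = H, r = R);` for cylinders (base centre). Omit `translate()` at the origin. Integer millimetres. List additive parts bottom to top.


translate([120, 120, 0]) cylinder(h = 60, r = 120);
translate([120, 120, 60]) cylinder(h = 60, r = 80);
translate([80, 80, 120]) cube([80, 80, 80]);
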